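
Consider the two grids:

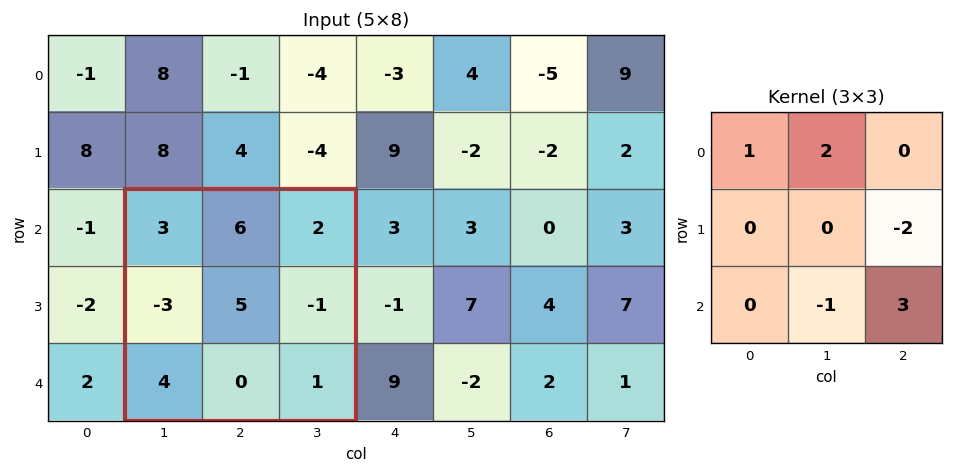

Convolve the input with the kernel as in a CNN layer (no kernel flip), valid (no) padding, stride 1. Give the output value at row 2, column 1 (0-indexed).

The receptive field on the input at this output position is [3 6 2 / -3 5 -1 / 4 0 1]. Elementwise product with the kernel and sum: 3·1 + 6·2 + -1·-2 + 0·-1 + 1·3.

20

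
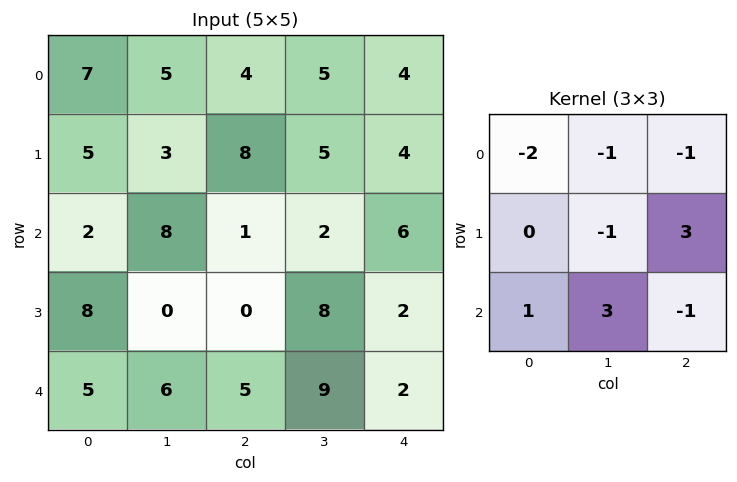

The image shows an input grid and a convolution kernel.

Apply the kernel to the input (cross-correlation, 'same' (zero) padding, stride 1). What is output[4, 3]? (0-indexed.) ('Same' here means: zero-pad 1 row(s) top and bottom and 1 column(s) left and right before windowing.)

-13

The receptive field on the zero-padded input at this output position is [0 8 2 / 5 9 2 / 0 0 0]. Elementwise product with the kernel and sum: 0·-2 + 8·-1 + 2·-1 + 9·-1 + 2·3 + 0·1 + 0·3 + 0·-1.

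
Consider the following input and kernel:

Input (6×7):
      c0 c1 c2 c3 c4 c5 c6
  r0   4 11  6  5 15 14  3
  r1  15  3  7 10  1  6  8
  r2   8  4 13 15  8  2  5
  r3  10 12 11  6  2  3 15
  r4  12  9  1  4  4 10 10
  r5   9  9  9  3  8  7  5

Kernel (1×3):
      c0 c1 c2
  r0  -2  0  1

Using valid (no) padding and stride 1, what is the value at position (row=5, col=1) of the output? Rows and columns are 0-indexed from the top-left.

The receptive field on the input at this output position is [9 9 3]. Elementwise product with the kernel and sum: 9·-2 + 3·1.

-15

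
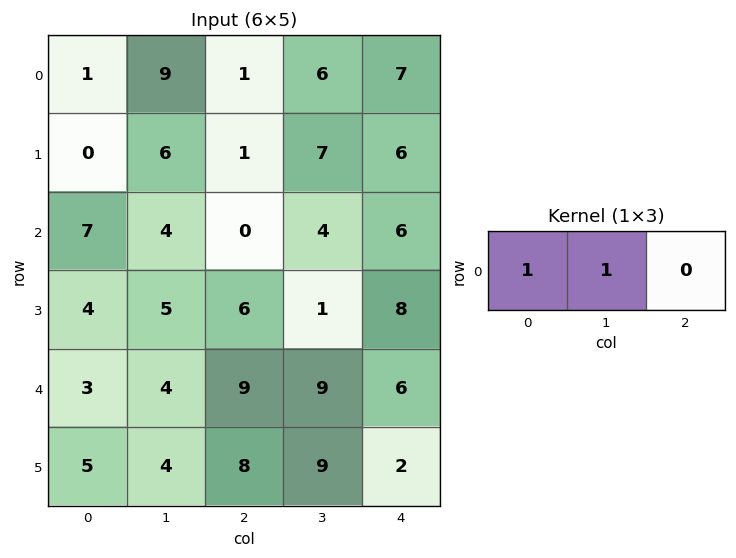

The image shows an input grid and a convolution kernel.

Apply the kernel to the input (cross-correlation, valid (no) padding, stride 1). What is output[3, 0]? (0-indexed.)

The receptive field on the input at this output position is [4 5 6]. Elementwise product with the kernel and sum: 4·1 + 5·1.

9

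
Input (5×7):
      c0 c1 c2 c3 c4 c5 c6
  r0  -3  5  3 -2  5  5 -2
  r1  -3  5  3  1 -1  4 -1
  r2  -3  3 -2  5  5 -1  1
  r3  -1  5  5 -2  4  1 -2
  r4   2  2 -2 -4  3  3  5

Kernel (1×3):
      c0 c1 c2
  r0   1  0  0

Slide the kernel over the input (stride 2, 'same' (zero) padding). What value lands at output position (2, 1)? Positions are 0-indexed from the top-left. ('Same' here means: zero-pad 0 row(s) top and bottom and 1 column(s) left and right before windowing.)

2

The receptive field on the zero-padded input at this output position is [2 -2 -4]. Elementwise product with the kernel and sum: 2·1.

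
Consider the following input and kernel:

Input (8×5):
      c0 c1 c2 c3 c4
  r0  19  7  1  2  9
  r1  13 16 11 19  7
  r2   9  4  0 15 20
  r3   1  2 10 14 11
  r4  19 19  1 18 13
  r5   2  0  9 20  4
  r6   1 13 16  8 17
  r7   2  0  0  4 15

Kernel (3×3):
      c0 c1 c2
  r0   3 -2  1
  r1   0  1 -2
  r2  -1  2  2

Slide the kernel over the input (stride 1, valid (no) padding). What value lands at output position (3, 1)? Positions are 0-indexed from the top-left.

23

The receptive field on the input at this output position is [2 10 14 / 19 1 18 / 0 9 20]. Elementwise product with the kernel and sum: 2·3 + 10·-2 + 14·1 + 1·1 + 18·-2 + 0·-1 + 9·2 + 20·2.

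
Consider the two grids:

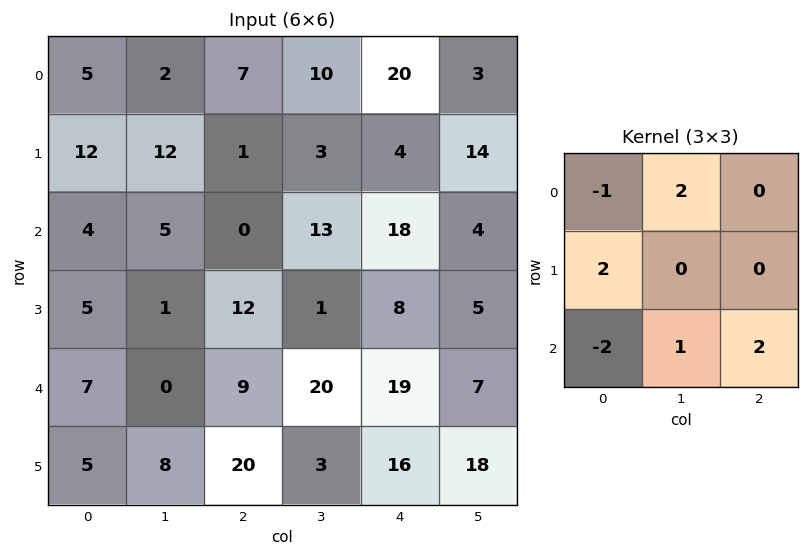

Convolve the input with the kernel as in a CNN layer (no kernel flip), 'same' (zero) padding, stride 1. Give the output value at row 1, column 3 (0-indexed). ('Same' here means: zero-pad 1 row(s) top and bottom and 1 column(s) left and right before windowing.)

64

The receptive field on the zero-padded input at this output position is [7 10 20 / 1 3 4 / 0 13 18]. Elementwise product with the kernel and sum: 7·-1 + 10·2 + 1·2 + 0·-2 + 13·1 + 18·2.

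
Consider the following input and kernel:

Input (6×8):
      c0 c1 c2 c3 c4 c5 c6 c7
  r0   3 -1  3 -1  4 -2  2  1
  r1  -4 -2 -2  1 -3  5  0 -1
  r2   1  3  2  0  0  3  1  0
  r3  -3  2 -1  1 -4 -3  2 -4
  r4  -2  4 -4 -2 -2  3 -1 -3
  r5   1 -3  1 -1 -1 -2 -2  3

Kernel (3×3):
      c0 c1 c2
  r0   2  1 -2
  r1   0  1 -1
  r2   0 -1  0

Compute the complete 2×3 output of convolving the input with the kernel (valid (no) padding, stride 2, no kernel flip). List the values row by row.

Output[0,0]: The receptive field on the input at this output position is [3 -1 3 / -4 -2 -2 / 1 3 2]. Elementwise product with the kernel and sum: 3·2 + -1·1 + 3·-2 + -2·1 + -2·-1 + 3·-1.
Output[0,1]: The receptive field on the input at this output position is [3 -1 4 / -2 1 -3 / 2 0 0]. Elementwise product with the kernel and sum: 3·2 + -1·1 + 4·-2 + 1·1 + -3·-1 + 0·-1.

-4 1 4
0 11 -7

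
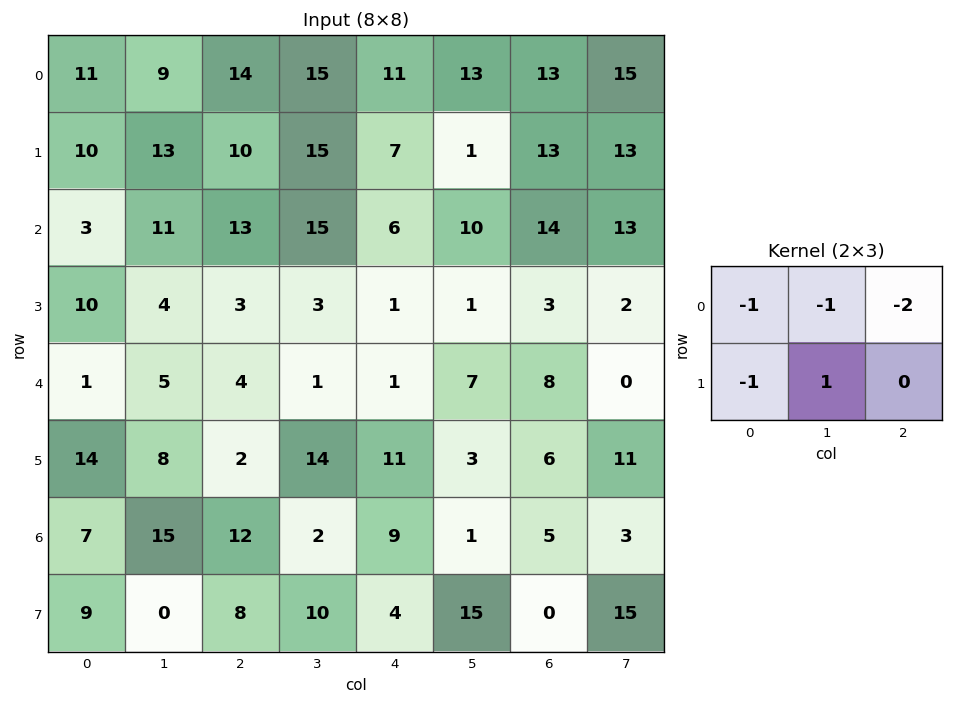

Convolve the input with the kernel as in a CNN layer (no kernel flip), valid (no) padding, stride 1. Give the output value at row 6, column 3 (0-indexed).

-19

The receptive field on the input at this output position is [2 9 1 / 10 4 15]. Elementwise product with the kernel and sum: 2·-1 + 9·-1 + 1·-2 + 10·-1 + 4·1.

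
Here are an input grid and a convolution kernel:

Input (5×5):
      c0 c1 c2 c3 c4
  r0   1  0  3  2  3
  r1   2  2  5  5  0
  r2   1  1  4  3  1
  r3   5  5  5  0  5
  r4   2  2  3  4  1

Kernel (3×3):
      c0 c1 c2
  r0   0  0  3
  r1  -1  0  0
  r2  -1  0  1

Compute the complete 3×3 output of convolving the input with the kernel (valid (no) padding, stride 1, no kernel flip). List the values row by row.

Output[0,0]: The receptive field on the input at this output position is [1 0 3 / 2 2 5 / 1 1 4]. Elementwise product with the kernel and sum: 3·3 + 2·-1 + 1·-1 + 4·1.

10 6 1
14 9 -4
8 6 -4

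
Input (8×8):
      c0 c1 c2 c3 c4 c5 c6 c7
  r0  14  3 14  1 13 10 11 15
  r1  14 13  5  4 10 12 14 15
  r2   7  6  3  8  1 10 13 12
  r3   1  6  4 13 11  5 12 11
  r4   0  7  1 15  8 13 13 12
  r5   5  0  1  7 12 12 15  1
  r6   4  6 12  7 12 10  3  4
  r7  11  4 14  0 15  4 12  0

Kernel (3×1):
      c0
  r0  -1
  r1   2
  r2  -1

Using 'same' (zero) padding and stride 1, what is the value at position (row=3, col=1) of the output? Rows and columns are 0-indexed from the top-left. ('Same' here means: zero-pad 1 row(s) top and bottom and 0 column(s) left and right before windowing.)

The receptive field on the zero-padded input at this output position is [6 / 6 / 7]. Elementwise product with the kernel and sum: 6·-1 + 6·2 + 7·-1.

-1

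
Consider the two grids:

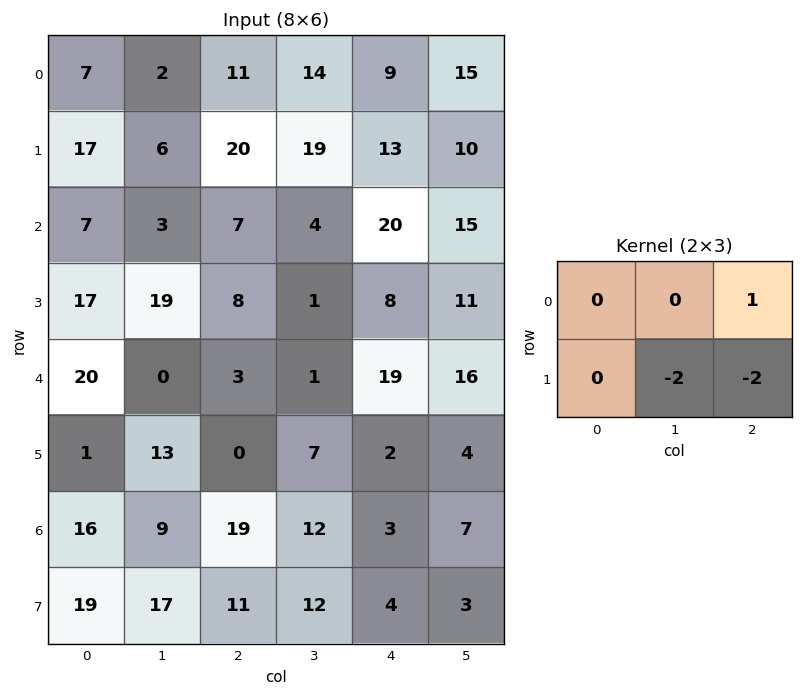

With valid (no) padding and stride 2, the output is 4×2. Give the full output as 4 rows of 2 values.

Output[0,0]: The receptive field on the input at this output position is [7 2 11 / 17 6 20]. Elementwise product with the kernel and sum: 11·1 + 6·-2 + 20·-2.

-41 -55
-47 2
-23 1
-37 -29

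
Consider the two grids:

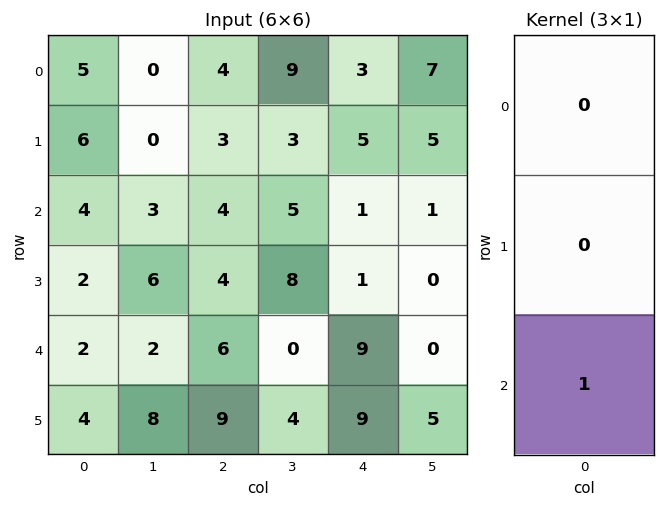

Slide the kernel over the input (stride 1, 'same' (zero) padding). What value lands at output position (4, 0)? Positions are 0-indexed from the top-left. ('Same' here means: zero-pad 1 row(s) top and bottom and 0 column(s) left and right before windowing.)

The receptive field on the zero-padded input at this output position is [2 / 2 / 4]. Elementwise product with the kernel and sum: 4·1.

4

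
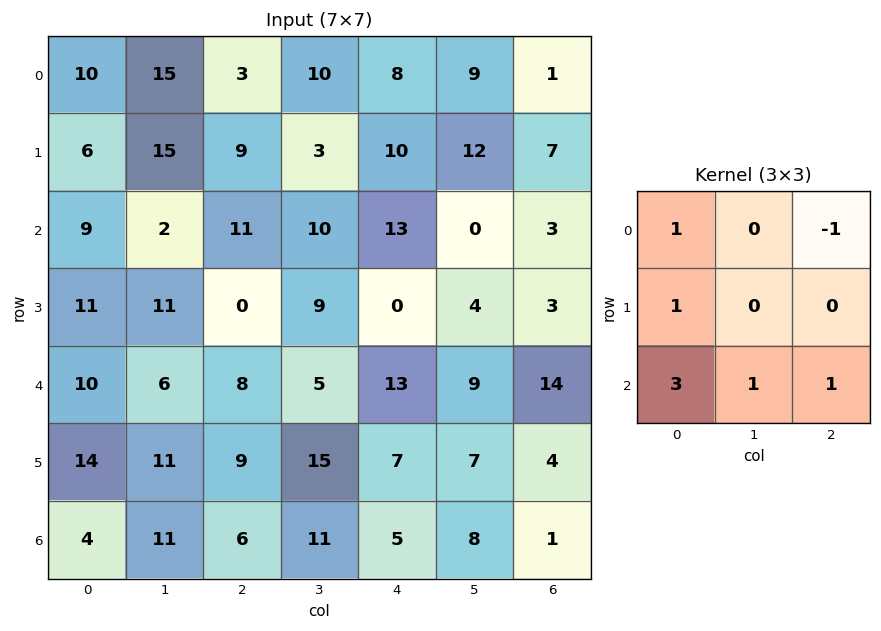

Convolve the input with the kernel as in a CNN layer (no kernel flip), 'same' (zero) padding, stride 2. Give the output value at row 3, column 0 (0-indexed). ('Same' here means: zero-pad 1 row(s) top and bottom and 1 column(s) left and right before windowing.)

The receptive field on the zero-padded input at this output position is [0 14 11 / 0 4 11 / 0 0 0]. Elementwise product with the kernel and sum: 0·1 + 11·-1 + 0·1 + 0·3 + 0·1 + 0·1.

-11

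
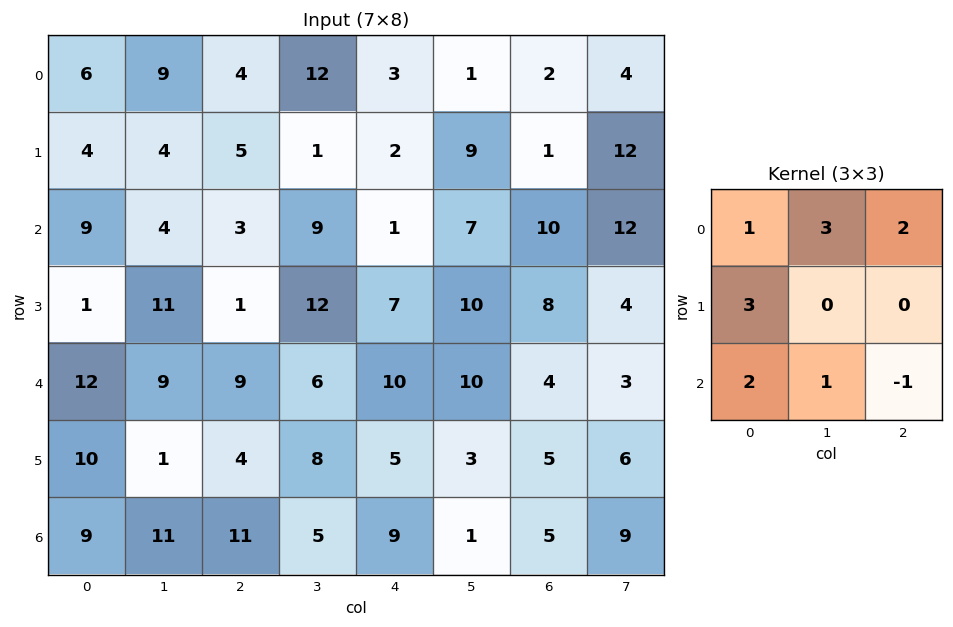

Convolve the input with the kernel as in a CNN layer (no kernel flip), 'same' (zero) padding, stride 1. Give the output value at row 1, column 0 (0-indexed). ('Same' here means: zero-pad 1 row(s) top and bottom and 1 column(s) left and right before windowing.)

The receptive field on the zero-padded input at this output position is [0 6 9 / 0 4 4 / 0 9 4]. Elementwise product with the kernel and sum: 0·1 + 6·3 + 9·2 + 0·3 + 0·2 + 9·1 + 4·-1.

41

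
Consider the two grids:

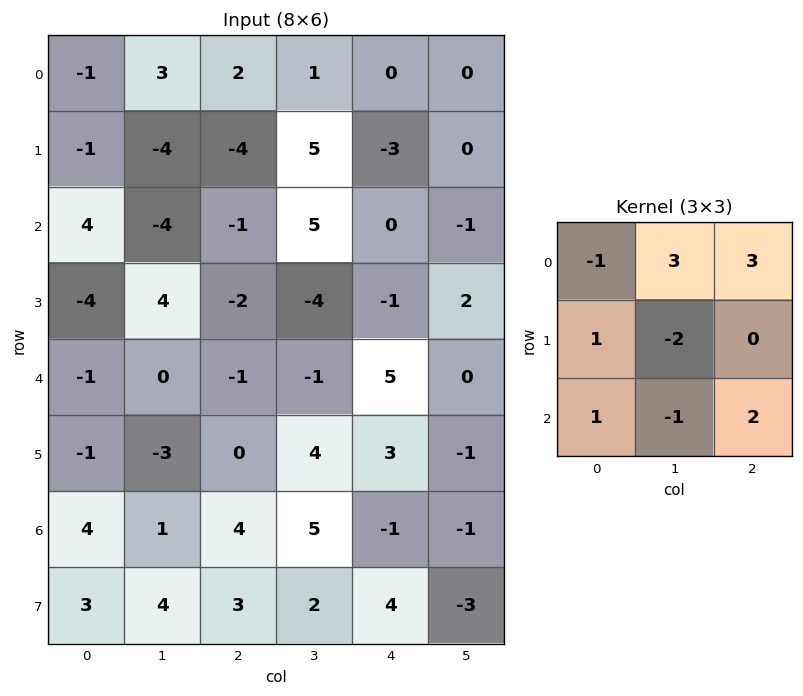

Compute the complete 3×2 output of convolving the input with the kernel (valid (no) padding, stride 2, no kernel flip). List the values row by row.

29 -19
-34 32
14 2

Output[0,0]: The receptive field on the input at this output position is [-1 3 2 / -1 -4 -4 / 4 -4 -1]. Elementwise product with the kernel and sum: -1·-1 + 3·3 + 2·3 + -1·1 + -4·-2 + 4·1 + -4·-1 + -1·2.
Output[0,1]: The receptive field on the input at this output position is [2 1 0 / -4 5 -3 / -1 5 0]. Elementwise product with the kernel and sum: 2·-1 + 1·3 + 0·3 + -4·1 + 5·-2 + -1·1 + 5·-1 + 0·2.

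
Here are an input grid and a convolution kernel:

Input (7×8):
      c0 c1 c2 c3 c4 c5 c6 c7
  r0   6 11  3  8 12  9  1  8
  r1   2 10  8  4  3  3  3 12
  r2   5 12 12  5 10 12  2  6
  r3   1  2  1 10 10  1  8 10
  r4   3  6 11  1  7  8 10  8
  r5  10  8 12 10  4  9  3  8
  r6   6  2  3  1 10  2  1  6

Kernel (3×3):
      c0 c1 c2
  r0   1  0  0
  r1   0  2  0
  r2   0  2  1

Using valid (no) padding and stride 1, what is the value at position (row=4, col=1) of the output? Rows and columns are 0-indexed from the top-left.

The receptive field on the input at this output position is [6 11 1 / 8 12 10 / 2 3 1]. Elementwise product with the kernel and sum: 6·1 + 12·2 + 3·2 + 1·1.

37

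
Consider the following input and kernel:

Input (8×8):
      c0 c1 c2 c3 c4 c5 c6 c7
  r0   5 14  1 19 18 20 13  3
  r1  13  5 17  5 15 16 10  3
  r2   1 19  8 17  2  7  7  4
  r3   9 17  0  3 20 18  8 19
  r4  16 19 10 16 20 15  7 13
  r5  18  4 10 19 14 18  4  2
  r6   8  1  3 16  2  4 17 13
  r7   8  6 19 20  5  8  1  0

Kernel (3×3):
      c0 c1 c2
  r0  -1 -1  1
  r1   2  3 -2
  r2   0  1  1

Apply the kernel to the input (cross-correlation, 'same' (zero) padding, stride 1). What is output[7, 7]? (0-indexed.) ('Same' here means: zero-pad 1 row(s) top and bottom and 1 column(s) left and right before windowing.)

The receptive field on the zero-padded input at this output position is [17 13 0 / 1 0 0 / 0 0 0]. Elementwise product with the kernel and sum: 17·-1 + 13·-1 + 0·1 + 1·2 + 0·3 + 0·-2 + 0·1 + 0·1.

-28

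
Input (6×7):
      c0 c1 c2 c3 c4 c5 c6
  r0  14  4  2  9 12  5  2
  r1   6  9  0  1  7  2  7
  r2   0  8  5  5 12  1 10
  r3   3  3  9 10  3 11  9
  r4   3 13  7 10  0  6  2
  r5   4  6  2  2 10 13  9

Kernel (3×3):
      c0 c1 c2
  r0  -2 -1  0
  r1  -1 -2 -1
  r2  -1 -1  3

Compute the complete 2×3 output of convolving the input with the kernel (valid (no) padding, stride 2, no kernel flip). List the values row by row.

-49 4 -30
-21 -64 -59

Output[0,0]: The receptive field on the input at this output position is [14 4 2 / 6 9 0 / 0 8 5]. Elementwise product with the kernel and sum: 14·-2 + 4·-1 + 6·-1 + 9·-2 + 0·-1 + 0·-1 + 8·-1 + 5·3.
Output[0,1]: The receptive field on the input at this output position is [2 9 12 / 0 1 7 / 5 5 12]. Elementwise product with the kernel and sum: 2·-2 + 9·-1 + 0·-1 + 1·-2 + 7·-1 + 5·-1 + 5·-1 + 12·3.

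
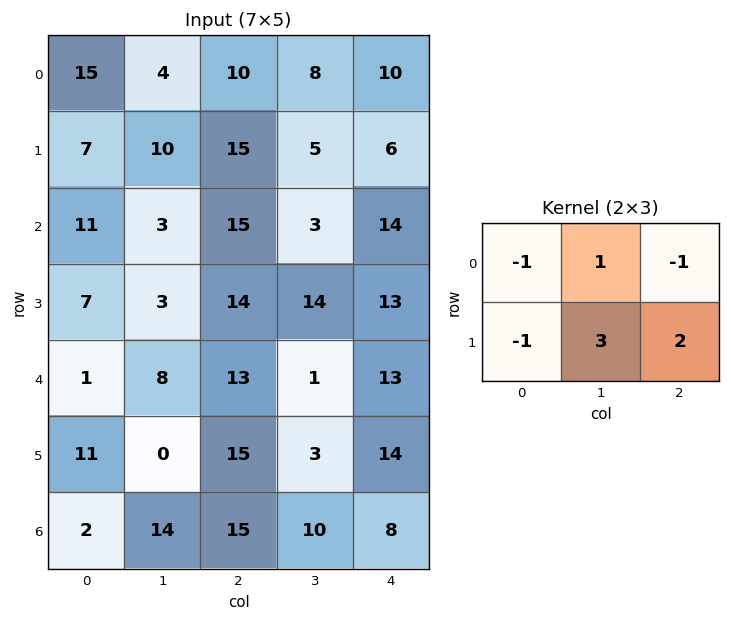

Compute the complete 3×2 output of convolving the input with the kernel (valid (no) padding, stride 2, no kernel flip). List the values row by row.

32 0
7 28
13 -3

Output[0,0]: The receptive field on the input at this output position is [15 4 10 / 7 10 15]. Elementwise product with the kernel and sum: 15·-1 + 4·1 + 10·-1 + 7·-1 + 10·3 + 15·2.
Output[0,1]: The receptive field on the input at this output position is [10 8 10 / 15 5 6]. Elementwise product with the kernel and sum: 10·-1 + 8·1 + 10·-1 + 15·-1 + 5·3 + 6·2.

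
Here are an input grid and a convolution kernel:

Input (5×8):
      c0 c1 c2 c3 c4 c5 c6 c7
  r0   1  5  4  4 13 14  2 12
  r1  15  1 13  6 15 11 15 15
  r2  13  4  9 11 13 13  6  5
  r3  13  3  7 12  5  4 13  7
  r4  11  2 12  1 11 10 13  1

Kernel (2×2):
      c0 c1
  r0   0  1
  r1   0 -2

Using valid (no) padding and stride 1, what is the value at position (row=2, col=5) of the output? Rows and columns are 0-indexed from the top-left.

-20

The receptive field on the input at this output position is [13 6 / 4 13]. Elementwise product with the kernel and sum: 6·1 + 13·-2.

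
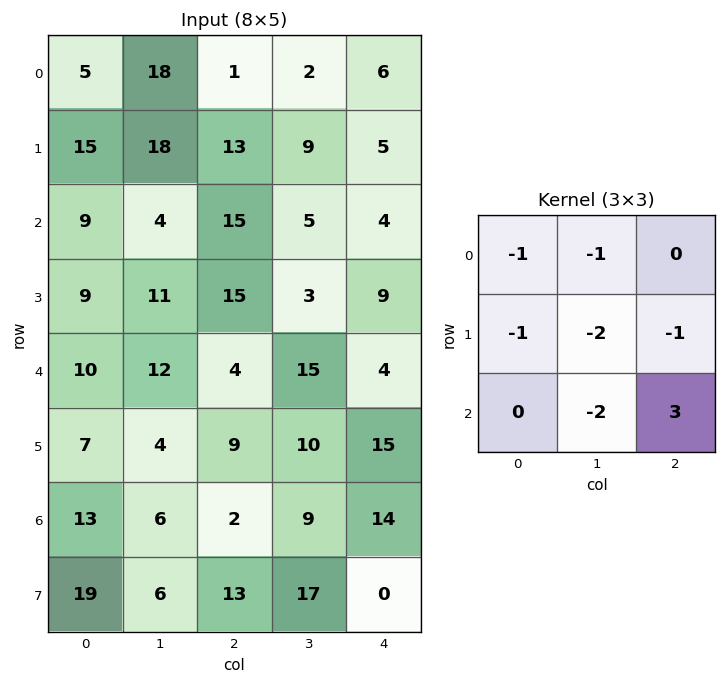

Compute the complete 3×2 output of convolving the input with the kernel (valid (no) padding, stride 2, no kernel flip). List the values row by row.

-50 -37
-71 -68
-52 -39

Output[0,0]: The receptive field on the input at this output position is [5 18 1 / 15 18 13 / 9 4 15]. Elementwise product with the kernel and sum: 5·-1 + 18·-1 + 15·-1 + 18·-2 + 13·-1 + 4·-2 + 15·3.
Output[0,1]: The receptive field on the input at this output position is [1 2 6 / 13 9 5 / 15 5 4]. Elementwise product with the kernel and sum: 1·-1 + 2·-1 + 13·-1 + 9·-2 + 5·-1 + 5·-2 + 4·3.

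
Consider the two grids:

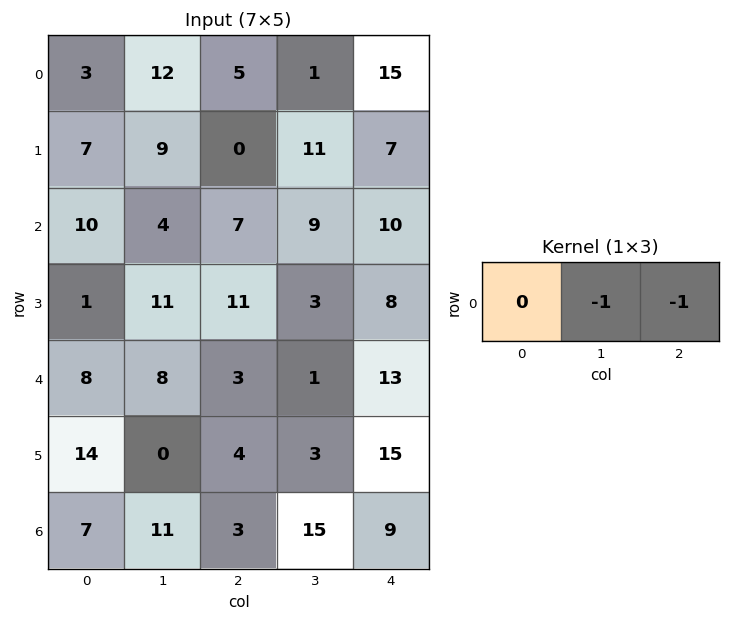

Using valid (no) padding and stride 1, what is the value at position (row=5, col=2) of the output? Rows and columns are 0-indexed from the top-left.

The receptive field on the input at this output position is [4 3 15]. Elementwise product with the kernel and sum: 3·-1 + 15·-1.

-18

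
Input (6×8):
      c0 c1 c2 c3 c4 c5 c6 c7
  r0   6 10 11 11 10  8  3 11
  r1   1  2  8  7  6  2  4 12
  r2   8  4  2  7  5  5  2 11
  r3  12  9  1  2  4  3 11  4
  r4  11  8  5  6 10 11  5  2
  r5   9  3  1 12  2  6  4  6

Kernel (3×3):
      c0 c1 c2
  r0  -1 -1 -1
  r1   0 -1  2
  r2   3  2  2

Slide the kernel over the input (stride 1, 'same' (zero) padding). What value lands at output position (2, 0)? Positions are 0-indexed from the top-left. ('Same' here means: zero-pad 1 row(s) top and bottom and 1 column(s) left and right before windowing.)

39

The receptive field on the zero-padded input at this output position is [0 1 2 / 0 8 4 / 0 12 9]. Elementwise product with the kernel and sum: 0·-1 + 1·-1 + 2·-1 + 8·-1 + 4·2 + 0·3 + 12·2 + 9·2.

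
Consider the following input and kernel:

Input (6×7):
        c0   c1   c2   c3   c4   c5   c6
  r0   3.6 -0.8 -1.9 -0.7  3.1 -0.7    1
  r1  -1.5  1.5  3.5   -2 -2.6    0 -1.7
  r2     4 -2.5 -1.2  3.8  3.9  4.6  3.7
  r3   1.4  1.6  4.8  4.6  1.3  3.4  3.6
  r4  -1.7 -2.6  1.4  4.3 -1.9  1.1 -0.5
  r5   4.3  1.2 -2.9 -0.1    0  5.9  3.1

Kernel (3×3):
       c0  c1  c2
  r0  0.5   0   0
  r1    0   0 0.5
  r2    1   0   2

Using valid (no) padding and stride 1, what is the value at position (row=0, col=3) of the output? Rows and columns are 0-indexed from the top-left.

The receptive field on the input at this output position is [-0.7 3.1 -0.7 / -2 -2.6 0 / 3.8 3.9 4.6]. Elementwise product with the kernel and sum: -0.7·0.5 + 0·0.5 + 3.8·1 + 4.6·2.

12.65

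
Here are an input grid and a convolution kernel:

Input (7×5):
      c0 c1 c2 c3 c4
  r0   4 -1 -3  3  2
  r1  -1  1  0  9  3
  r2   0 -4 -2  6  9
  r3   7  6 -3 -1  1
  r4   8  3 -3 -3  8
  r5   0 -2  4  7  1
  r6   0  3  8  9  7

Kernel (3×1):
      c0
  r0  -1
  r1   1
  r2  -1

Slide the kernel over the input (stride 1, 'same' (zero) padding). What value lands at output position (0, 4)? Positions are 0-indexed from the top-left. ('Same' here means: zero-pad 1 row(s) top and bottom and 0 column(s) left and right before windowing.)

The receptive field on the zero-padded input at this output position is [0 / 2 / 3]. Elementwise product with the kernel and sum: 0·-1 + 2·1 + 3·-1.

-1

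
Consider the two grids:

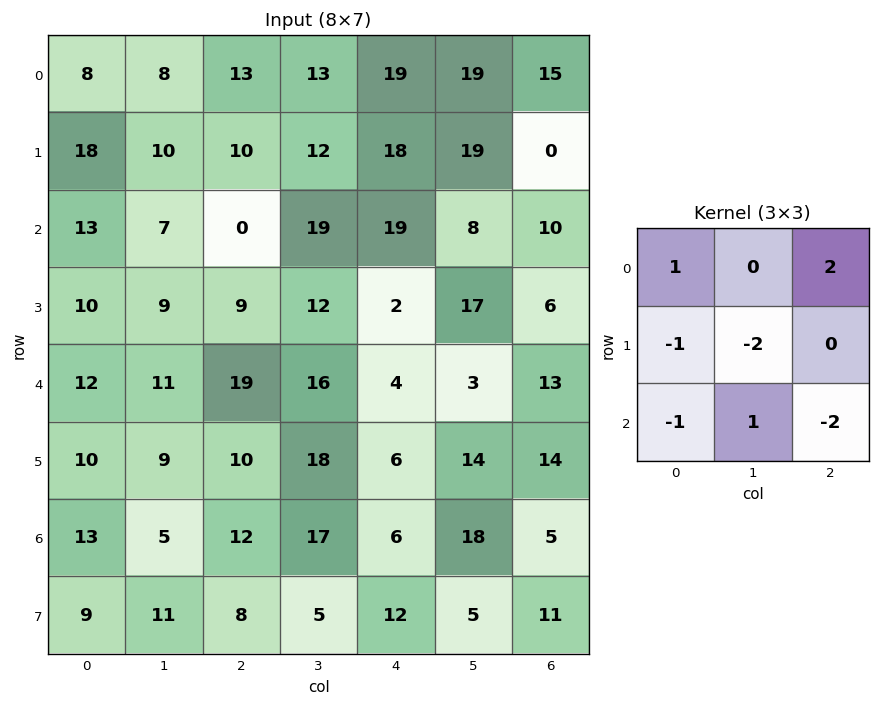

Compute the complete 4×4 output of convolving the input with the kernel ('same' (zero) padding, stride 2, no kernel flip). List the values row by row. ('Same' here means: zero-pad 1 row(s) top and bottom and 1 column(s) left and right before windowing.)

-18 -58 -83 -68
-14 3 -51 -20
-14 -51 -18 -12
-21 3 14 -8

Output[0,0]: The receptive field on the zero-padded input at this output position is [0 0 0 / 0 8 8 / 0 18 10]. Elementwise product with the kernel and sum: 0·1 + 0·2 + 0·-1 + 8·-2 + 0·-1 + 18·1 + 10·-2.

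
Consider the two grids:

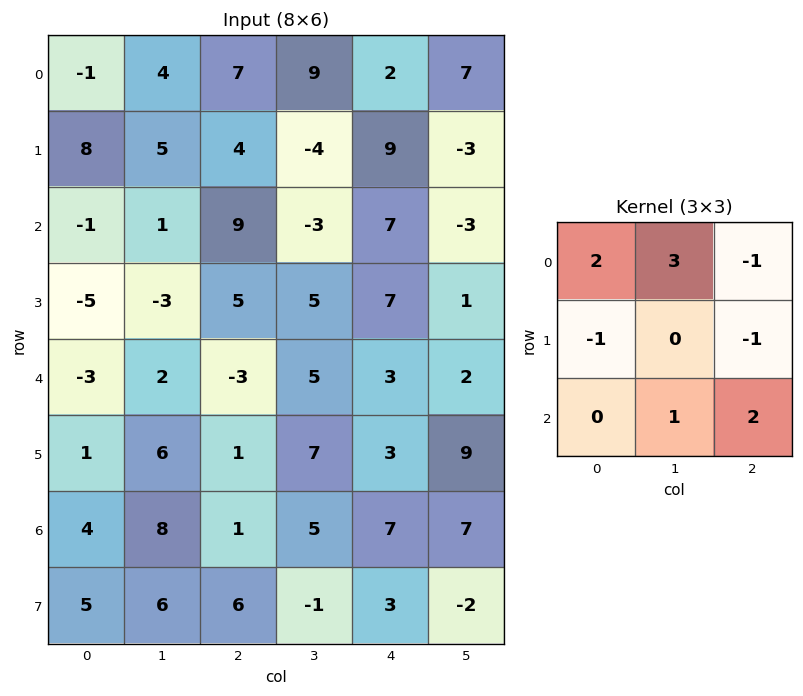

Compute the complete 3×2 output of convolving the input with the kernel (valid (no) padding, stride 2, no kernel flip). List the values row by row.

10 37
-12 1
11 21

Output[0,0]: The receptive field on the input at this output position is [-1 4 7 / 8 5 4 / -1 1 9]. Elementwise product with the kernel and sum: -1·2 + 4·3 + 7·-1 + 8·-1 + 4·-1 + 1·1 + 9·2.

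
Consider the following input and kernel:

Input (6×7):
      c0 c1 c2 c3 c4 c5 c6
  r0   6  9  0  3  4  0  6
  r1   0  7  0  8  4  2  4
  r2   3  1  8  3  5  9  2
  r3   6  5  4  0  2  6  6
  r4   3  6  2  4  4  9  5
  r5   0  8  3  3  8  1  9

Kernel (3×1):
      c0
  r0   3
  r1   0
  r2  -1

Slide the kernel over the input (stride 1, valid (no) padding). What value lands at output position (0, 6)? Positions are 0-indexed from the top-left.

The receptive field on the input at this output position is [6 / 4 / 2]. Elementwise product with the kernel and sum: 6·3 + 2·-1.

16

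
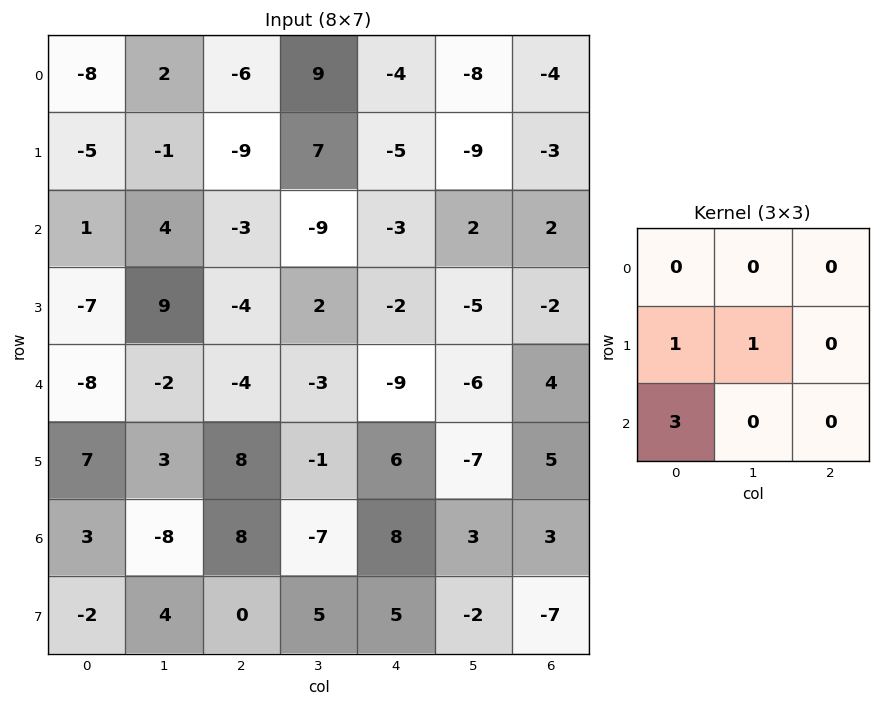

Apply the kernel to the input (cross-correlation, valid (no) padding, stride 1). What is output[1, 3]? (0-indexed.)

-6

The receptive field on the input at this output position is [7 -5 -9 / -9 -3 2 / 2 -2 -5]. Elementwise product with the kernel and sum: -9·1 + -3·1 + 2·3.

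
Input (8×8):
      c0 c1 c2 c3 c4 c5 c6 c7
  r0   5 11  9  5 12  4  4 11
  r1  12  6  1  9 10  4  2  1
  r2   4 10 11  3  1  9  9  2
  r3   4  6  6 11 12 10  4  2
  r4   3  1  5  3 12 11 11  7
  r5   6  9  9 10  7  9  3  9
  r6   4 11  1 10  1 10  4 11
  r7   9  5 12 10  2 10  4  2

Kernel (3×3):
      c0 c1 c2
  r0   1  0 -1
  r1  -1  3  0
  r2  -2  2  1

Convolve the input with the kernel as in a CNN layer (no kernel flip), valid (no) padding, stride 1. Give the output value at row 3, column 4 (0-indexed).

The receptive field on the input at this output position is [12 10 4 / 12 11 11 / 7 9 3]. Elementwise product with the kernel and sum: 12·1 + 4·-1 + 12·-1 + 11·3 + 7·-2 + 9·2 + 3·1.

36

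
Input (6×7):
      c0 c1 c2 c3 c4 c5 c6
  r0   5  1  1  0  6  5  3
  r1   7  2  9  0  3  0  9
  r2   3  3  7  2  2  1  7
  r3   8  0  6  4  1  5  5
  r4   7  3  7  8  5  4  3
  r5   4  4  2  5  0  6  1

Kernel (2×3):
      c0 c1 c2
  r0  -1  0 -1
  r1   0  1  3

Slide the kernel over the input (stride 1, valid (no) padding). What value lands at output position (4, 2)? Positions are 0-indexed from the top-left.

-7

The receptive field on the input at this output position is [7 8 5 / 2 5 0]. Elementwise product with the kernel and sum: 7·-1 + 5·-1 + 5·1 + 0·3.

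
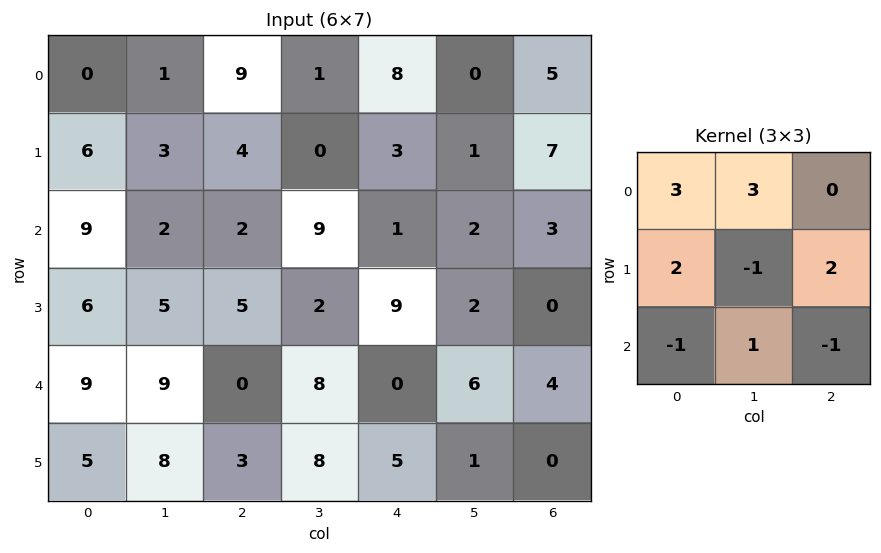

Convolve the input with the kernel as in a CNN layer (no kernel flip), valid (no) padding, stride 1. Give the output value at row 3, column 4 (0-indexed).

31

The receptive field on the input at this output position is [9 2 0 / 0 6 4 / 5 1 0]. Elementwise product with the kernel and sum: 9·3 + 2·3 + 0·2 + 6·-1 + 4·2 + 5·-1 + 1·1 + 0·-1.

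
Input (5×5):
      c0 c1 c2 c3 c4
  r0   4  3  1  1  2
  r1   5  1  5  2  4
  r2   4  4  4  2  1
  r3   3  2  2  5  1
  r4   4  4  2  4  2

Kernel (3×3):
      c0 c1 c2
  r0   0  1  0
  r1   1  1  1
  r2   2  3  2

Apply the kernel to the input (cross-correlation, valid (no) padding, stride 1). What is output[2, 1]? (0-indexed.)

The receptive field on the input at this output position is [4 4 2 / 2 2 5 / 4 2 4]. Elementwise product with the kernel and sum: 4·1 + 2·1 + 2·1 + 5·1 + 4·2 + 2·3 + 4·2.

35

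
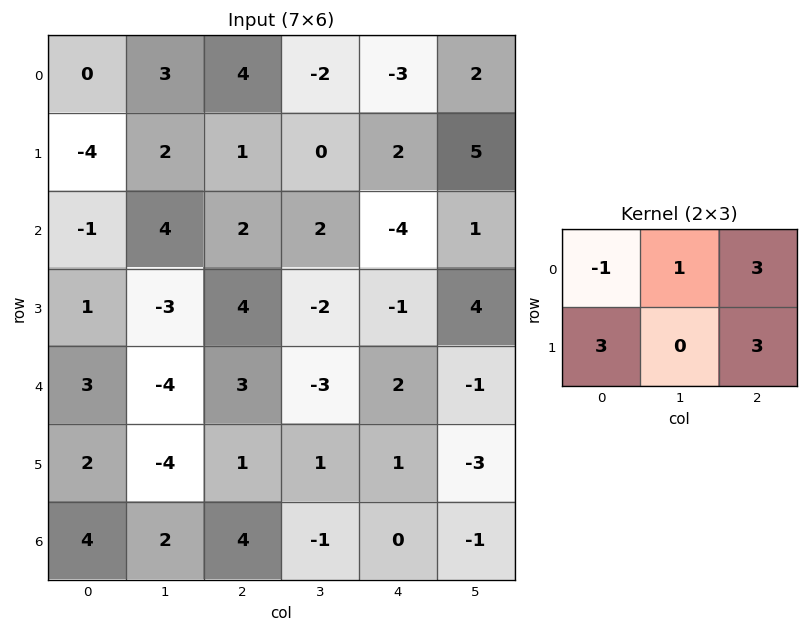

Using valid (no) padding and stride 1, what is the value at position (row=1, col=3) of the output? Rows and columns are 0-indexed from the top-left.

26

The receptive field on the input at this output position is [0 2 5 / 2 -4 1]. Elementwise product with the kernel and sum: 0·-1 + 2·1 + 5·3 + 2·3 + 1·3.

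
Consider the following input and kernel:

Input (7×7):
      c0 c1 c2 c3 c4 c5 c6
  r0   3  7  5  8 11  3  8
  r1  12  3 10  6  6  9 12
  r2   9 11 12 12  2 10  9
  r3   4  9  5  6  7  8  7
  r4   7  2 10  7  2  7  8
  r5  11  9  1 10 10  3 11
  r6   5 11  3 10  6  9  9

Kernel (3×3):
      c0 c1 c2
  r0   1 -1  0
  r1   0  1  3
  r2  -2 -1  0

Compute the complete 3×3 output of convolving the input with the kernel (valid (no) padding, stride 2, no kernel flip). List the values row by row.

0 -15 39
6 0 10
-4 27 10

Output[0,0]: The receptive field on the input at this output position is [3 7 5 / 12 3 10 / 9 11 12]. Elementwise product with the kernel and sum: 3·1 + 7·-1 + 3·1 + 10·3 + 9·-2 + 11·-1.
Output[0,1]: The receptive field on the input at this output position is [5 8 11 / 10 6 6 / 12 12 2]. Elementwise product with the kernel and sum: 5·1 + 8·-1 + 6·1 + 6·3 + 12·-2 + 12·-1.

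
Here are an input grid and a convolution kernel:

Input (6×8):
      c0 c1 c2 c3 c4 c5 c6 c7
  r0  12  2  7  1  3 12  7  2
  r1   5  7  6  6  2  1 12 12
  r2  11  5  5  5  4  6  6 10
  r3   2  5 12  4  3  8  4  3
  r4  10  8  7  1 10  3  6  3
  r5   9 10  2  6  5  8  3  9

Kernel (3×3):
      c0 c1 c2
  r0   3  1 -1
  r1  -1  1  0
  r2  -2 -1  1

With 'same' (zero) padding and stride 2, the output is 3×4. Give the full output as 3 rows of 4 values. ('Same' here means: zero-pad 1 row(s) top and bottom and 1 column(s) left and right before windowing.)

Output[0,0]: The receptive field on the zero-padded input at this output position is [0 0 0 / 0 12 2 / 0 5 7]. Elementwise product with the kernel and sum: 0·3 + 0·1 + 0·-1 + 0·-1 + 12·1 + 0·-2 + 5·-1 + 7·1.

14 -9 -11 -7
12 3 15 -14
8 6 7 18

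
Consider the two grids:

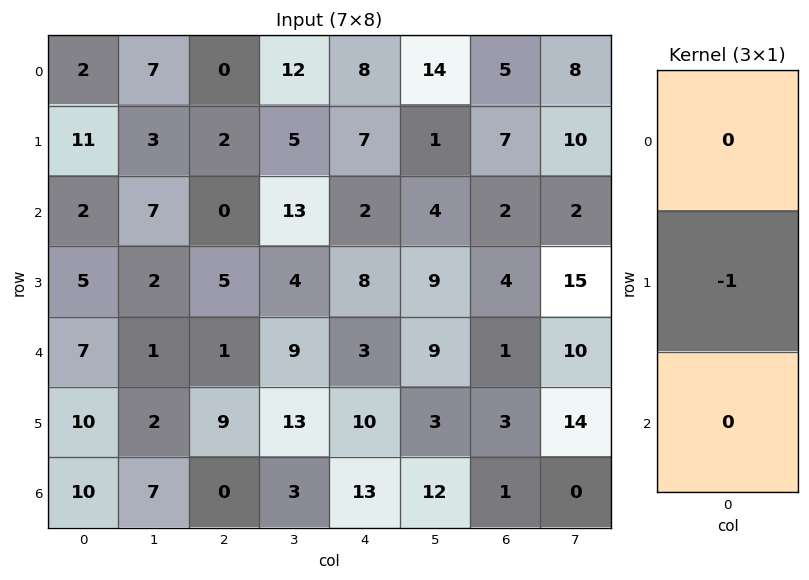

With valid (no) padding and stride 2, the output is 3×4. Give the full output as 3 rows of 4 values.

-11 -2 -7 -7
-5 -5 -8 -4
-10 -9 -10 -3

Output[0,0]: The receptive field on the input at this output position is [2 / 11 / 2]. Elementwise product with the kernel and sum: 11·-1.
Output[0,1]: The receptive field on the input at this output position is [0 / 2 / 0]. Elementwise product with the kernel and sum: 2·-1.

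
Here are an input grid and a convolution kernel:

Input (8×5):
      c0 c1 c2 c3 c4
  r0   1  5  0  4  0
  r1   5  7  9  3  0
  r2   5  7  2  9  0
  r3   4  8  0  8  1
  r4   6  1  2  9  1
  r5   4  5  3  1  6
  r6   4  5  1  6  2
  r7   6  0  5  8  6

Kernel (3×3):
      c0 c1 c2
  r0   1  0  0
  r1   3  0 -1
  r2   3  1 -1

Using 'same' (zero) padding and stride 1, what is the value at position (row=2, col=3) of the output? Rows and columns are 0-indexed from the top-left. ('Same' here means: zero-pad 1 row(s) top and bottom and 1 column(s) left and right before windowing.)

The receptive field on the zero-padded input at this output position is [9 3 0 / 2 9 0 / 0 8 1]. Elementwise product with the kernel and sum: 9·1 + 2·3 + 0·-1 + 0·3 + 8·1 + 1·-1.

22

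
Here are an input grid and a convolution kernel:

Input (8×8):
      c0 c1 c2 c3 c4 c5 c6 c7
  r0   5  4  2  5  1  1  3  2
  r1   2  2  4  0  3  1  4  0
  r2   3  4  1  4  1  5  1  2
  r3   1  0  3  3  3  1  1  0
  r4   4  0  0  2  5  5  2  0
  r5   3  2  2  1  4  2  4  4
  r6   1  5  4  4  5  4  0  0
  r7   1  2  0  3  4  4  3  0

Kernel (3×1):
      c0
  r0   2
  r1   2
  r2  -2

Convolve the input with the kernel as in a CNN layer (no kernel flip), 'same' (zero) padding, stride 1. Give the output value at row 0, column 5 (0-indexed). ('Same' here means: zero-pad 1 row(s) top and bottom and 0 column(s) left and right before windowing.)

0

The receptive field on the zero-padded input at this output position is [0 / 1 / 1]. Elementwise product with the kernel and sum: 0·2 + 1·2 + 1·-2.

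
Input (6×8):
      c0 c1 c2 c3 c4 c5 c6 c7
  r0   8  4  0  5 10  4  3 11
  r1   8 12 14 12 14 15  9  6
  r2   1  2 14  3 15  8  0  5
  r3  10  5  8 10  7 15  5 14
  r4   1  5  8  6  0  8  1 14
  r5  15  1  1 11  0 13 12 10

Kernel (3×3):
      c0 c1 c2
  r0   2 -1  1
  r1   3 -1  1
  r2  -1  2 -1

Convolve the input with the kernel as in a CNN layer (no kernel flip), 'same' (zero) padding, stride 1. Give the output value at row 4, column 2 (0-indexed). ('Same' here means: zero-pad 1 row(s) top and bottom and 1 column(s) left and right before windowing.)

The receptive field on the zero-padded input at this output position is [5 8 10 / 5 8 6 / 1 1 11]. Elementwise product with the kernel and sum: 5·2 + 8·-1 + 10·1 + 5·3 + 8·-1 + 6·1 + 1·-1 + 1·2 + 11·-1.

15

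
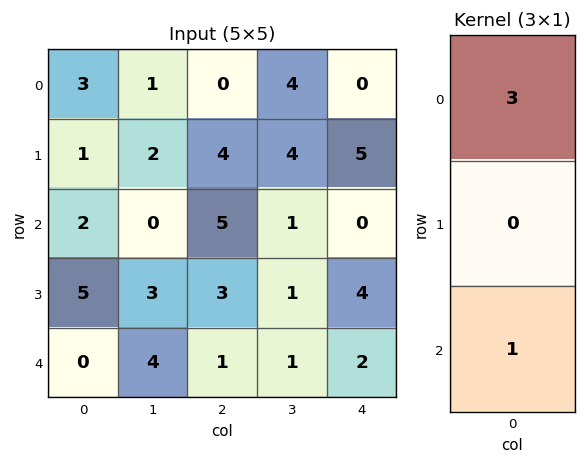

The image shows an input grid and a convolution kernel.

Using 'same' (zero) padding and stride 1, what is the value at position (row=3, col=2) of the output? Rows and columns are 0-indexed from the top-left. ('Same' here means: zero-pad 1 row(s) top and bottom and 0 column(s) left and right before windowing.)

The receptive field on the zero-padded input at this output position is [5 / 3 / 1]. Elementwise product with the kernel and sum: 5·3 + 1·1.

16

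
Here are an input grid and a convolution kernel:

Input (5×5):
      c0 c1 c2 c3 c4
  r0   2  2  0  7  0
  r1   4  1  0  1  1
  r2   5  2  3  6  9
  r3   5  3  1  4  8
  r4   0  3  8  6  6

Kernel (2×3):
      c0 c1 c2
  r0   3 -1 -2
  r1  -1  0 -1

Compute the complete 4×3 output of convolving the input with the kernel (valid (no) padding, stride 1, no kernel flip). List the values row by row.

0 -10 -8
3 -7 -15
1 -16 -24
2 -9 -31

Output[0,0]: The receptive field on the input at this output position is [2 2 0 / 4 1 0]. Elementwise product with the kernel and sum: 2·3 + 2·-1 + 0·-2 + 4·-1 + 0·-1.
Output[0,1]: The receptive field on the input at this output position is [2 0 7 / 1 0 1]. Elementwise product with the kernel and sum: 2·3 + 0·-1 + 7·-2 + 1·-1 + 1·-1.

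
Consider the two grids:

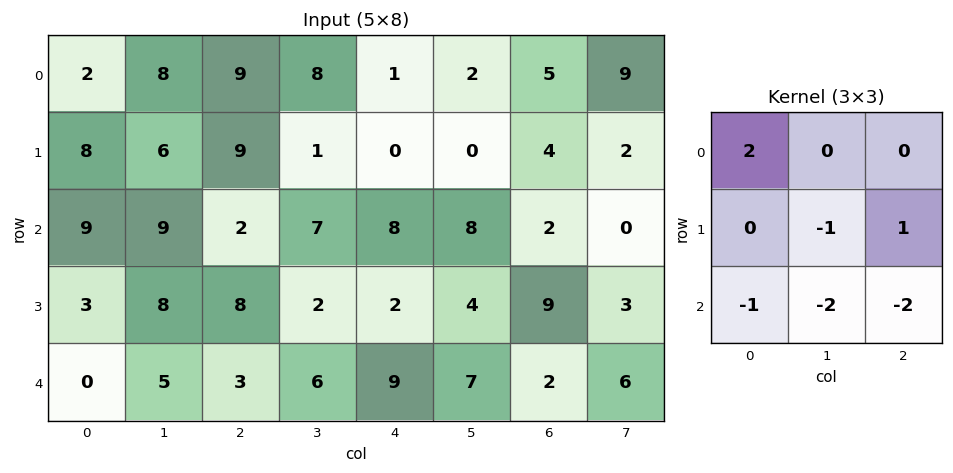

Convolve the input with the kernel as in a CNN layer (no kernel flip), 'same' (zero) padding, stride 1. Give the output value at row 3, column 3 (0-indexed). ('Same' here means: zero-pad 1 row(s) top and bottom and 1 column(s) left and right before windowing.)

The receptive field on the zero-padded input at this output position is [2 7 8 / 8 2 2 / 3 6 9]. Elementwise product with the kernel and sum: 2·2 + 2·-1 + 2·1 + 3·-1 + 6·-2 + 9·-2.

-29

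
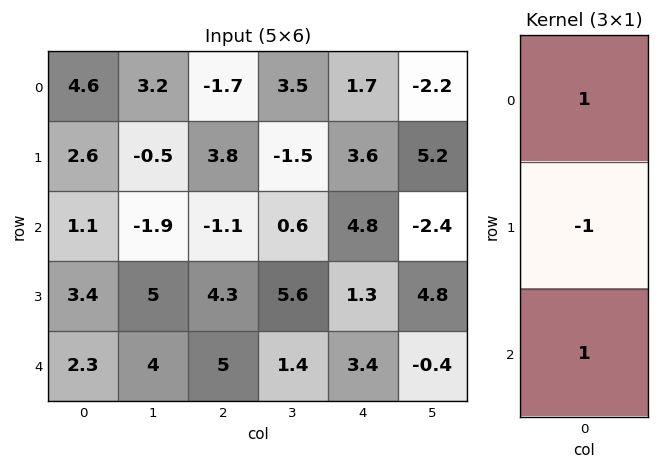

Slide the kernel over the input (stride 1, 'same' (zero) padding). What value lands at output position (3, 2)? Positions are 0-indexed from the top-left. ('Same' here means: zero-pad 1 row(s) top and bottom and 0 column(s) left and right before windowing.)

The receptive field on the zero-padded input at this output position is [-1.1 / 4.3 / 5]. Elementwise product with the kernel and sum: -1.1·1 + 4.3·-1 + 5·1.

-0.4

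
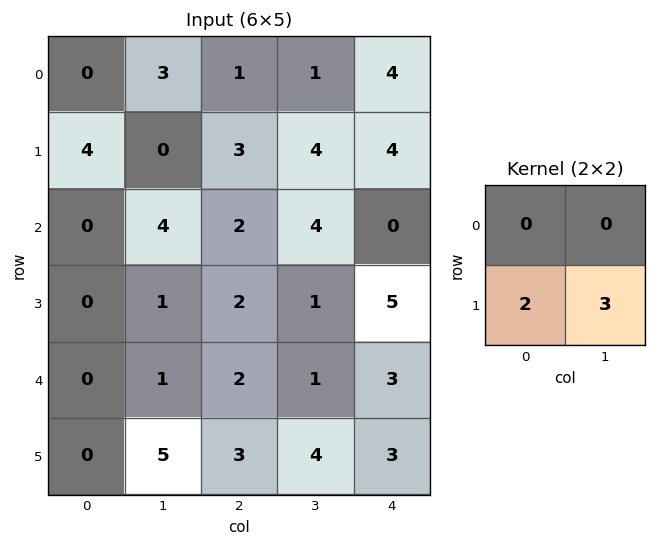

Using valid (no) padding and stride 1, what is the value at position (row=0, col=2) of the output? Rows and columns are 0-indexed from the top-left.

18

The receptive field on the input at this output position is [1 1 / 3 4]. Elementwise product with the kernel and sum: 3·2 + 4·3.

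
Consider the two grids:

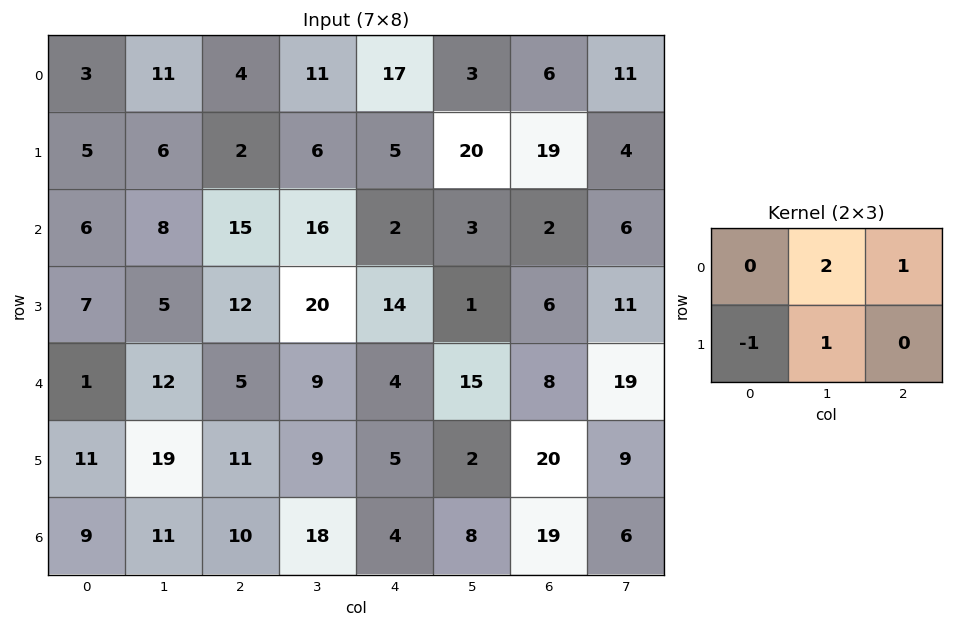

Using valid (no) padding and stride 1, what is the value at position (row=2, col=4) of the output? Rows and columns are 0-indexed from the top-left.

The receptive field on the input at this output position is [2 3 2 / 14 1 6]. Elementwise product with the kernel and sum: 3·2 + 2·1 + 14·-1 + 1·1.

-5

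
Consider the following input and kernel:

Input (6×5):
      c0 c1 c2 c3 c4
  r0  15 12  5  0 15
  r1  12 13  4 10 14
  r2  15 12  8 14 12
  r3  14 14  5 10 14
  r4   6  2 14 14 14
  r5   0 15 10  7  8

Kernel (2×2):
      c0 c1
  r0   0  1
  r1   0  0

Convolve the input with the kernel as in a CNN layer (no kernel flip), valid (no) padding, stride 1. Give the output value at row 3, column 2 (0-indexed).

10

The receptive field on the input at this output position is [5 10 / 14 14]. Elementwise product with the kernel and sum: 10·1.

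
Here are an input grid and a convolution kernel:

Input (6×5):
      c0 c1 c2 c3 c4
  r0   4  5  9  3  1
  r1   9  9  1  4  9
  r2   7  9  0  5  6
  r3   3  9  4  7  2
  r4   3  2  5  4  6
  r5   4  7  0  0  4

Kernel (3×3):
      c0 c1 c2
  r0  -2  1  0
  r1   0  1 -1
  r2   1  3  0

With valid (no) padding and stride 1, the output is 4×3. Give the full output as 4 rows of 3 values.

Output[0,0]: The receptive field on the input at this output position is [4 5 9 / 9 9 1 / 7 9 0]. Elementwise product with the kernel and sum: 4·-2 + 5·1 + 9·1 + 1·-1 + 7·1 + 9·3.

39 5 -5
30 -1 26
9 -4 27
25 -6 -3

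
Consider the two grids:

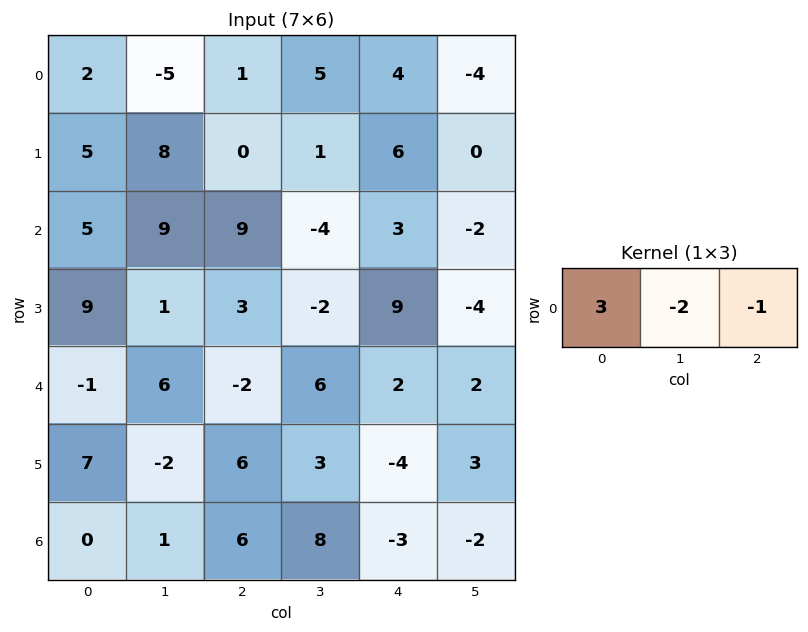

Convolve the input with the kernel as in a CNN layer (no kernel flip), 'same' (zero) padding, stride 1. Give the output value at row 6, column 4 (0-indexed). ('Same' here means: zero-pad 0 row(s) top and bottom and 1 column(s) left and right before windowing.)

32

The receptive field on the zero-padded input at this output position is [8 -3 -2]. Elementwise product with the kernel and sum: 8·3 + -3·-2 + -2·-1.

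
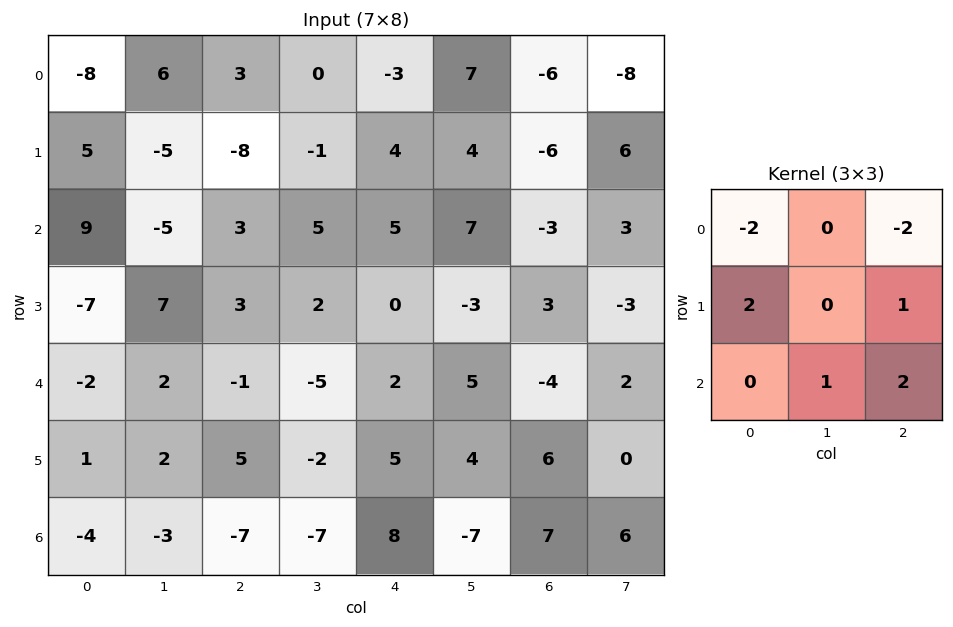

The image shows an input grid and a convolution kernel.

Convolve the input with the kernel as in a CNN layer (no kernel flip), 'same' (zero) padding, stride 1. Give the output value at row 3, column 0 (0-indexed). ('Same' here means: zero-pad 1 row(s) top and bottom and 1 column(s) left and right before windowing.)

19

The receptive field on the zero-padded input at this output position is [0 9 -5 / 0 -7 7 / 0 -2 2]. Elementwise product with the kernel and sum: 0·-2 + -5·-2 + 0·2 + 7·1 + -2·1 + 2·2.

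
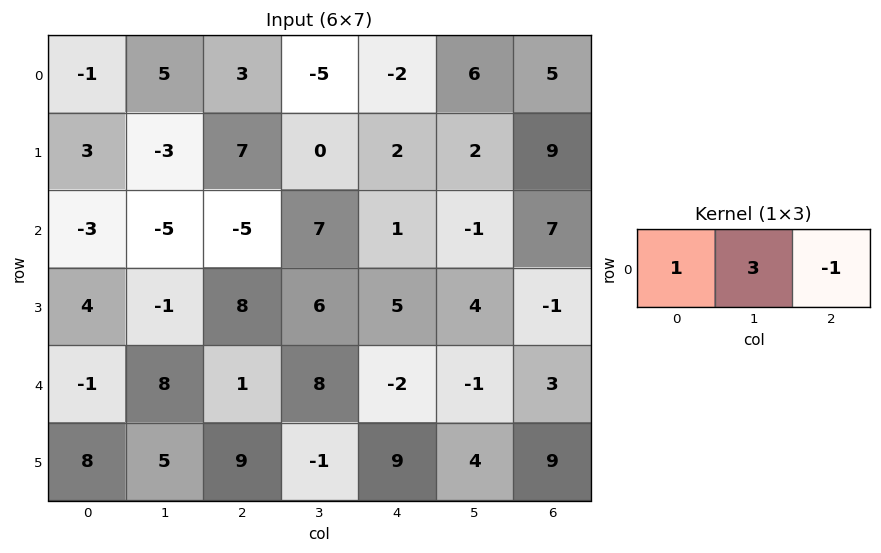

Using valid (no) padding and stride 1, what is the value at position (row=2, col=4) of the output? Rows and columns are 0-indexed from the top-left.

-9

The receptive field on the input at this output position is [1 -1 7]. Elementwise product with the kernel and sum: 1·1 + -1·3 + 7·-1.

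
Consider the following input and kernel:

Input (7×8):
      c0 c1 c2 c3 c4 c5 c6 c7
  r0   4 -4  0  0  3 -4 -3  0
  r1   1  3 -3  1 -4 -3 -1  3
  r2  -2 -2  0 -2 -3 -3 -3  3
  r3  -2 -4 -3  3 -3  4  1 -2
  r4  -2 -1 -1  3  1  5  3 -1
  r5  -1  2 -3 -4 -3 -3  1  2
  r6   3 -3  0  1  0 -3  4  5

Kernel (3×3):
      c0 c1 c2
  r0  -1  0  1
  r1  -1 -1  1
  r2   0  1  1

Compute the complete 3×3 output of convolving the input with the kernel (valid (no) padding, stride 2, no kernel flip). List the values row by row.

-13 -4 -6
3 -2 8
-6 7 10

Output[0,0]: The receptive field on the input at this output position is [4 -4 0 / 1 3 -3 / -2 -2 0]. Elementwise product with the kernel and sum: 4·-1 + 0·1 + 1·-1 + 3·-1 + -3·1 + -2·1 + 0·1.
Output[0,1]: The receptive field on the input at this output position is [0 0 3 / -3 1 -4 / 0 -2 -3]. Elementwise product with the kernel and sum: 0·-1 + 3·1 + -3·-1 + 1·-1 + -4·1 + -2·1 + -3·1.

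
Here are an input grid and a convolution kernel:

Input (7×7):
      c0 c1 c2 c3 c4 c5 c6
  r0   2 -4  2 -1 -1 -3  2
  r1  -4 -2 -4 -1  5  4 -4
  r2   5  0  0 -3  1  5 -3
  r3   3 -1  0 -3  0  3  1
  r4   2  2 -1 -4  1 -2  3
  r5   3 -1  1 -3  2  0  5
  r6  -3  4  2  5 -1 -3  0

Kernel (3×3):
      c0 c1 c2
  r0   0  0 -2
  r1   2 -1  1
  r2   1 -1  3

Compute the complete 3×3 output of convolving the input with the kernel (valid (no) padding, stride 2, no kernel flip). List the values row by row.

-9 6 -15
4 7 16
9 -1 5

Output[0,0]: The receptive field on the input at this output position is [2 -4 2 / -4 -2 -4 / 5 0 0]. Elementwise product with the kernel and sum: 2·-2 + -4·2 + -2·-1 + -4·1 + 5·1 + 0·-1 + 0·3.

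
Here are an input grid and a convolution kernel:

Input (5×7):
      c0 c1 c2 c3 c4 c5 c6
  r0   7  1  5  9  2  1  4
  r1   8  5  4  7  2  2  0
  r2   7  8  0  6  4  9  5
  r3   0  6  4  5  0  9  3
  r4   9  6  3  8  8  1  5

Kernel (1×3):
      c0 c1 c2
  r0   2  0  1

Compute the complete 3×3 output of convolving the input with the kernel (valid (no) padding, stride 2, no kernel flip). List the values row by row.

19 12 8
14 4 13
21 14 21

Output[0,0]: The receptive field on the input at this output position is [7 1 5]. Elementwise product with the kernel and sum: 7·2 + 5·1.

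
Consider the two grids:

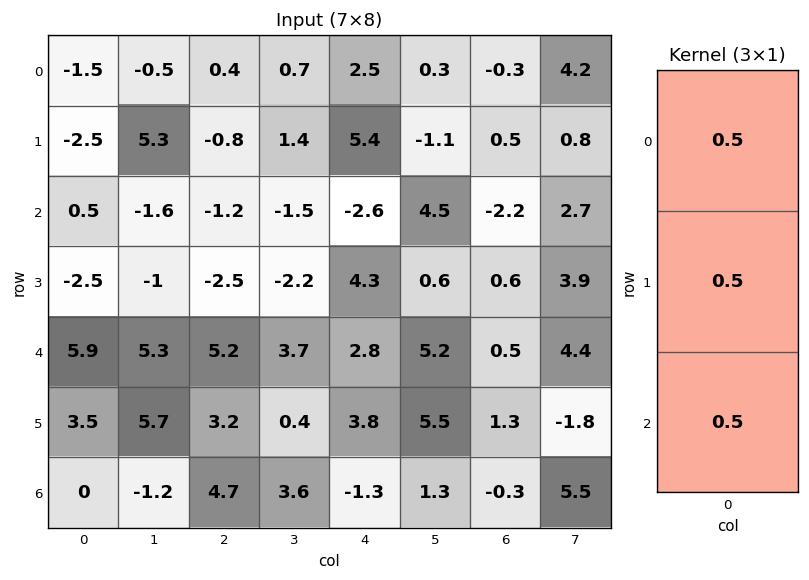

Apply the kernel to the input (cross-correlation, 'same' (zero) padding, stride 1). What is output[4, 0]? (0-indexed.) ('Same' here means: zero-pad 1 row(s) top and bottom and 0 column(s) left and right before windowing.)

The receptive field on the zero-padded input at this output position is [-2.5 / 5.9 / 3.5]. Elementwise product with the kernel and sum: -2.5·0.5 + 5.9·0.5 + 3.5·0.5.

3.45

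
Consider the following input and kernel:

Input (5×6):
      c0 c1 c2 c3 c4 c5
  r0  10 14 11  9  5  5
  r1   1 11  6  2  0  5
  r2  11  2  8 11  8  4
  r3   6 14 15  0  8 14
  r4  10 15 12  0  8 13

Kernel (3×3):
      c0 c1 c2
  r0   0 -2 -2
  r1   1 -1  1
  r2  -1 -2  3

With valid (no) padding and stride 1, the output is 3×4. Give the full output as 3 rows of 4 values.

-45 -18 -30 -28
-6 -55 10 23
-17 -78 -3 5

Output[0,0]: The receptive field on the input at this output position is [10 14 11 / 1 11 6 / 11 2 8]. Elementwise product with the kernel and sum: 14·-2 + 11·-2 + 1·1 + 11·-1 + 6·1 + 11·-1 + 2·-2 + 8·3.
Output[0,1]: The receptive field on the input at this output position is [14 11 9 / 11 6 2 / 2 8 11]. Elementwise product with the kernel and sum: 11·-2 + 9·-2 + 11·1 + 6·-1 + 2·1 + 2·-1 + 8·-2 + 11·3.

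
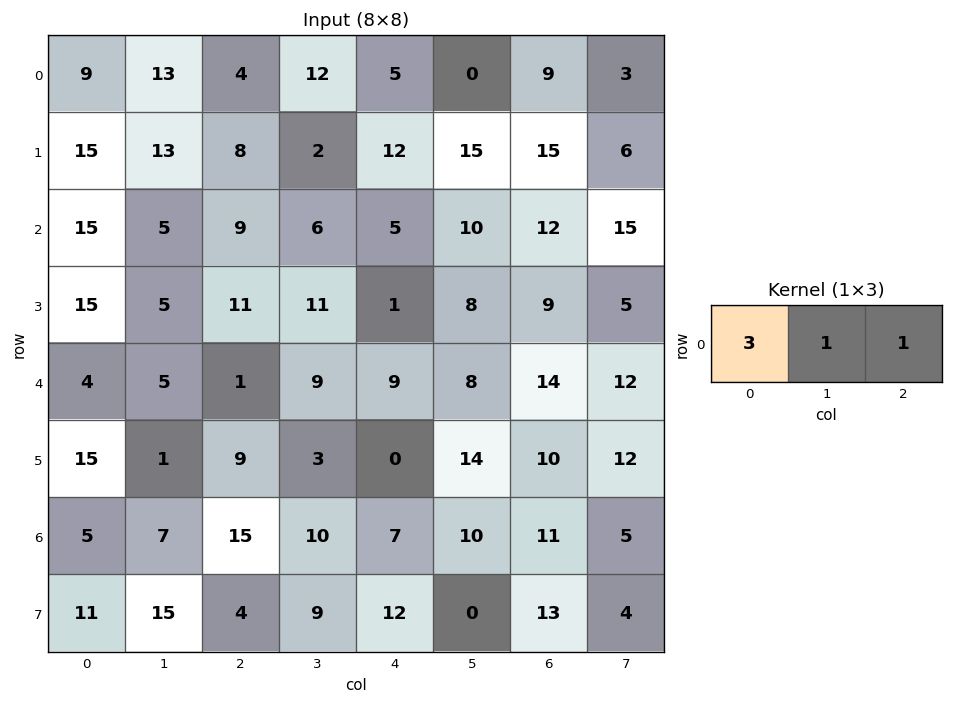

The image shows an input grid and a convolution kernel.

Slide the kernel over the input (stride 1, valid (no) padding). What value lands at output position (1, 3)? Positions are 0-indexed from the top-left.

33

The receptive field on the input at this output position is [2 12 15]. Elementwise product with the kernel and sum: 2·3 + 12·1 + 15·1.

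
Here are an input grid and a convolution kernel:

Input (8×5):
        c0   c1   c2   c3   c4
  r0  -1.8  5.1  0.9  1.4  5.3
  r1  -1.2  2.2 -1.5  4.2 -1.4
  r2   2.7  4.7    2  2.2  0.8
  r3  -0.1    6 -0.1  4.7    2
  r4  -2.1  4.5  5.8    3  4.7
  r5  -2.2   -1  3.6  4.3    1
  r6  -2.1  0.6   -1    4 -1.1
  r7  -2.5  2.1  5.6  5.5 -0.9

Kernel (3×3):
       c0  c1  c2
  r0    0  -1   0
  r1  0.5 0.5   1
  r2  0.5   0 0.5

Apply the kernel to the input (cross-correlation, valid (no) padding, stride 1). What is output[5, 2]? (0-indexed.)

The receptive field on the input at this output position is [3.6 4.3 1 / -1 4 -1.1 / 5.6 5.5 -0.9]. Elementwise product with the kernel and sum: 4.3·-1 + -1·0.5 + 4·0.5 + -1.1·1 + 5.6·0.5 + -0.9·0.5.

-1.55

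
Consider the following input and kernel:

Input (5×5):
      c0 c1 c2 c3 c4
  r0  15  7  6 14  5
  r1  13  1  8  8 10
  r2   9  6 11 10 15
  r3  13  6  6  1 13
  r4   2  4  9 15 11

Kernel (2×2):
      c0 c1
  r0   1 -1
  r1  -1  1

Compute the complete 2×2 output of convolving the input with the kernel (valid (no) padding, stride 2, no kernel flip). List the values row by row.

Output[0,0]: The receptive field on the input at this output position is [15 7 / 13 1]. Elementwise product with the kernel and sum: 15·1 + 7·-1 + 13·-1 + 1·1.
Output[0,1]: The receptive field on the input at this output position is [6 14 / 8 8]. Elementwise product with the kernel and sum: 6·1 + 14·-1 + 8·-1 + 8·1.

-4 -8
-4 -4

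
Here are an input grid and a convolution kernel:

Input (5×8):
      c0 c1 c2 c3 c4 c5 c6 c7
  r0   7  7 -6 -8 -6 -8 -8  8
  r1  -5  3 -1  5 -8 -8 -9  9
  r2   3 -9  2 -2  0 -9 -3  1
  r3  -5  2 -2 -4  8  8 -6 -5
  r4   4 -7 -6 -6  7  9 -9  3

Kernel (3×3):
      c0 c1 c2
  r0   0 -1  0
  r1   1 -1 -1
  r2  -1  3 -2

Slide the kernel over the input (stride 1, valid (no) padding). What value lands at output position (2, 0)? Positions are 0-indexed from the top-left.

The receptive field on the input at this output position is [3 -9 2 / -5 2 -2 / 4 -7 -6]. Elementwise product with the kernel and sum: -9·-1 + -5·1 + 2·-1 + -2·-1 + 4·-1 + -7·3 + -6·-2.

-9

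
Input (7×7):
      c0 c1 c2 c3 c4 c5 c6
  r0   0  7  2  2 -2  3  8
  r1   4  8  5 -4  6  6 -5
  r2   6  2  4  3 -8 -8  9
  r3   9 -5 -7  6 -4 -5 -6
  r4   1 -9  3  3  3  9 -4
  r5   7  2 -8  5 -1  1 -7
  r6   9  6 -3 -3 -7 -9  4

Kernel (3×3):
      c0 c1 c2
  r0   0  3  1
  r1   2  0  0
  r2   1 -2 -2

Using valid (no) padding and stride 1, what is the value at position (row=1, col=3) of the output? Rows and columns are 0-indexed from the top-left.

54

The receptive field on the input at this output position is [-4 6 6 / 3 -8 -8 / 6 -4 -5]. Elementwise product with the kernel and sum: 6·3 + 6·1 + 3·2 + 6·1 + -4·-2 + -5·-2.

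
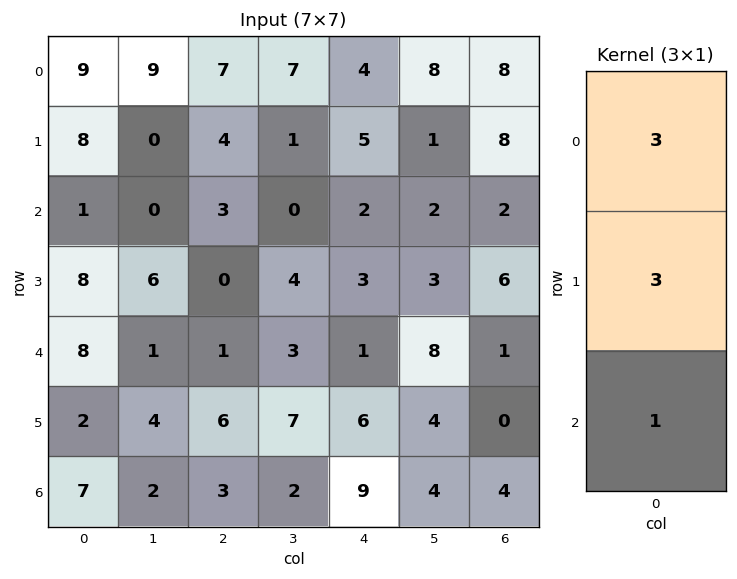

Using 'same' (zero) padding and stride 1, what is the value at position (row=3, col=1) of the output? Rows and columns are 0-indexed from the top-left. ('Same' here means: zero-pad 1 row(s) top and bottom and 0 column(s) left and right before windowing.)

The receptive field on the zero-padded input at this output position is [0 / 6 / 1]. Elementwise product with the kernel and sum: 0·3 + 6·3 + 1·1.

19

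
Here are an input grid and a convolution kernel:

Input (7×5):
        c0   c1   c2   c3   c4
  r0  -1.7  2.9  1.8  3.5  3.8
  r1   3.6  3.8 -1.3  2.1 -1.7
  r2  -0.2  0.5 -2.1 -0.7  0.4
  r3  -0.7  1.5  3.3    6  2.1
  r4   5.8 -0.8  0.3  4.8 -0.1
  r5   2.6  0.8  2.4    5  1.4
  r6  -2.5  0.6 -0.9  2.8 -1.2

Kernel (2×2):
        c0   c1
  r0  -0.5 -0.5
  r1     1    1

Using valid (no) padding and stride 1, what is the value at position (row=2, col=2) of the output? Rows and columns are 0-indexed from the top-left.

The receptive field on the input at this output position is [-2.1 -0.7 / 3.3 6]. Elementwise product with the kernel and sum: -2.1·-0.5 + -0.7·-0.5 + 3.3·1 + 6·1.

10.7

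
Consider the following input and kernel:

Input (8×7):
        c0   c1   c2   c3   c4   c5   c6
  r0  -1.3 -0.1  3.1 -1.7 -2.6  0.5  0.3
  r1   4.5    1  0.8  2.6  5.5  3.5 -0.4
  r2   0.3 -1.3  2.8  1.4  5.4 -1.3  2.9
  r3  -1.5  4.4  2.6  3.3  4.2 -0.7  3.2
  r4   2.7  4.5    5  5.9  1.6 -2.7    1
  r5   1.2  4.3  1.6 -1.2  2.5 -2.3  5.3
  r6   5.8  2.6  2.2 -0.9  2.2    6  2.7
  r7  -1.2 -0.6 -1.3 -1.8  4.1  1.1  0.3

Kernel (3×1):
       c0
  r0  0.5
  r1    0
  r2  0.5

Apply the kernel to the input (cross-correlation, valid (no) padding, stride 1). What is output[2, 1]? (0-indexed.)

The receptive field on the input at this output position is [-1.3 / 4.4 / 4.5]. Elementwise product with the kernel and sum: -1.3·0.5 + 4.5·0.5.

1.6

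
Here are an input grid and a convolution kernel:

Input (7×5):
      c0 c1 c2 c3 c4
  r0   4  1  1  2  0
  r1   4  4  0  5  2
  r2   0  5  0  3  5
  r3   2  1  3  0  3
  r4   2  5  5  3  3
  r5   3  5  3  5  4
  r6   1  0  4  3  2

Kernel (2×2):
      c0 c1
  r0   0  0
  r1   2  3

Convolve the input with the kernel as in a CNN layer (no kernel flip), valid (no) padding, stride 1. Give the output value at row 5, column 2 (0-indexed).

The receptive field on the input at this output position is [3 5 / 4 3]. Elementwise product with the kernel and sum: 4·2 + 3·3.

17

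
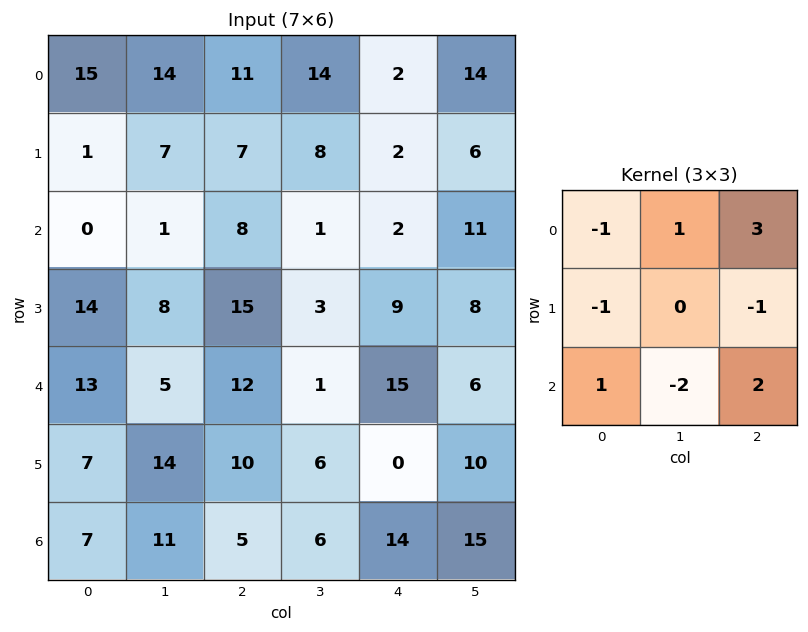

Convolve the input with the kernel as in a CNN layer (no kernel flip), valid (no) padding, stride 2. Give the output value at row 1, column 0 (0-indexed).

23

The receptive field on the input at this output position is [0 1 8 / 14 8 15 / 13 5 12]. Elementwise product with the kernel and sum: 0·-1 + 1·1 + 8·3 + 14·-1 + 15·-1 + 13·1 + 5·-2 + 12·2.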